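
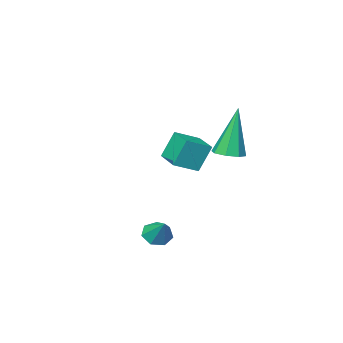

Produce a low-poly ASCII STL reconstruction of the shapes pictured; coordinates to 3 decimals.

solid 
facet normal -0.899 0.183 -0.398
outer loop
vertex -2.699 -1.902 -0.694
vertex -2.423 -0.684 -0.757
vertex -2.214 -2.072 -1.866
endloop
endfacet
facet normal -0.221 -0.974 0.050
outer loop
vertex -1.217 -2.276 -1.423
vertex -2.699 -1.902 -0.694
vertex -2.214 -2.072 -1.866
endloop
endfacet
facet normal -0.899 0.183 -0.399
outer loop
vertex -2.214 -2.072 -1.866
vertex -2.423 -0.684 -0.757
vertex -1.938 -0.855 -1.929
endloop
endfacet
facet normal 0.379 -0.133 -0.916
outer loop
vertex -1.938 -0.855 -1.929
vertex -1.217 -2.276 -1.423
vertex -2.214 -2.072 -1.866
endloop
endfacet
facet normal -0.380 0.133 0.916
outer loop
vertex -2.699 -1.902 -0.694
vertex -1.426 -0.888 -0.314
vertex -2.423 -0.684 -0.757
endloop
endfacet
facet normal -0.221 -0.974 0.051
outer loop
vertex -1.702 -2.105 -0.251
vertex -2.699 -1.902 -0.694
vertex -1.217 -2.276 -1.423
endloop
endfacet
facet normal -0.380 0.133 0.915
outer loop
vertex -1.702 -2.105 -0.251
vertex -1.426 -0.888 -0.314
vertex -2.699 -1.902 -0.694
endloop
endfacet
facet normal 0.222 0.974 -0.050
outer loop
vertex -2.423 -0.684 -0.757
vertex -1.426 -0.888 -0.314
vertex -1.938 -0.855 -1.929
endloop
endfacet
facet normal 0.380 -0.133 -0.915
outer loop
vertex -0.941 -1.058 -1.486
vertex -1.217 -2.276 -1.423
vertex -1.938 -0.855 -1.929
endloop
endfacet
facet normal 0.221 0.974 -0.050
outer loop
vertex -1.938 -0.855 -1.929
vertex -1.426 -0.888 -0.314
vertex -0.941 -1.058 -1.486
endloop
endfacet
facet normal 0.899 -0.183 0.399
outer loop
vertex -0.941 -1.058 -1.486
vertex -1.702 -2.105 -0.251
vertex -1.217 -2.276 -1.423
endloop
endfacet
facet normal 0.899 -0.183 0.398
outer loop
vertex -1.426 -0.888 -0.314
vertex -1.702 -2.105 -0.251
vertex -0.941 -1.058 -1.486
endloop
endfacet
facet normal 0.206 0.026 -0.978
outer loop
vertex -1.631 1.278 -0.469
vertex -2.084 0.839 -0.576
vertex -2.069 1.479 -0.556
endloop
endfacet
facet normal 0.330 0.873 0.358
outer loop
vertex -1.631 1.278 -0.469
vertex -2.069 1.479 -0.556
vertex -2.536 0.781 1.576
endloop
endfacet
facet normal 0.204 0.026 -0.979
outer loop
vertex -2.069 1.479 -0.556
vertex -2.084 0.839 -0.576
vertex -2.516 1.305 -0.654
endloop
endfacet
facet normal -0.394 0.896 0.207
outer loop
vertex -2.069 1.479 -0.556
vertex -2.516 1.305 -0.654
vertex -2.536 0.781 1.576
endloop
endfacet
facet normal 0.206 0.027 -0.978
outer loop
vertex -2.516 1.305 -0.654
vertex -2.084 0.839 -0.576
vertex -2.71 0.858 -0.707
endloop
endfacet
facet normal -0.918 0.388 0.083
outer loop
vertex -2.516 1.305 -0.654
vertex -2.71 0.858 -0.707
vertex -2.536 0.781 1.576
endloop
endfacet
facet normal 0.206 0.026 -0.978
outer loop
vertex -2.71 0.858 -0.707
vertex -2.084 0.839 -0.576
vertex -2.538 0.4 -0.683
endloop
endfacet
facet normal -0.936 -0.348 0.060
outer loop
vertex -2.71 0.858 -0.707
vertex -2.538 0.4 -0.683
vertex -2.536 0.781 1.576
endloop
endfacet
facet normal 0.204 0.027 -0.979
outer loop
vertex -2.538 0.4 -0.683
vertex -2.084 0.839 -0.576
vertex -2.099 0.2 -0.597
endloop
endfacet
facet normal -0.434 -0.888 0.150
outer loop
vertex -2.538 0.4 -0.683
vertex -2.099 0.2 -0.597
vertex -2.536 0.781 1.576
endloop
endfacet
facet normal 0.206 0.027 -0.978
outer loop
vertex -2.099 0.2 -0.597
vertex -2.084 0.839 -0.576
vertex -1.652 0.374 -0.498
endloop
endfacet
facet normal 0.287 -0.909 0.301
outer loop
vertex -2.099 0.2 -0.597
vertex -1.652 0.374 -0.498
vertex -2.536 0.781 1.576
endloop
endfacet
facet normal 0.206 0.027 -0.978
outer loop
vertex -1.652 0.374 -0.498
vertex -2.084 0.839 -0.576
vertex -1.458 0.82 -0.445
endloop
endfacet
facet normal 0.811 -0.403 0.425
outer loop
vertex -1.652 0.374 -0.498
vertex -1.458 0.82 -0.445
vertex -2.536 0.781 1.576
endloop
endfacet
facet normal 0.206 0.026 -0.978
outer loop
vertex -1.458 0.82 -0.445
vertex -2.084 0.839 -0.576
vertex -1.631 1.278 -0.469
endloop
endfacet
facet normal 0.828 0.336 0.448
outer loop
vertex -1.458 0.82 -0.445
vertex -1.631 1.278 -0.469
vertex -2.536 0.781 1.576
endloop
endfacet
facet normal -0.174 -0.686 -0.707
outer loop
vertex 2.665 2.544 -2.561
vertex 2.395 2.936 -2.875
vertex 2.948 2.798 -2.877
endloop
endfacet
facet normal 0.799 -0.174 0.576
outer loop
vertex 2.665 2.544 -2.561
vertex 2.948 2.798 -2.877
vertex 2.585 3.684 -2.105
endloop
endfacet
facet normal -0.173 -0.685 -0.708
outer loop
vertex 2.948 2.798 -2.877
vertex 2.395 2.936 -2.875
vertex 2.816 3.156 -3.191
endloop
endfacet
facet normal 0.932 0.363 0.022
outer loop
vertex 2.948 2.798 -2.877
vertex 2.816 3.156 -3.191
vertex 2.585 3.684 -2.105
endloop
endfacet
facet normal -0.172 -0.686 -0.707
outer loop
vertex 2.816 3.156 -3.191
vertex 2.395 2.936 -2.875
vertex 2.367 3.348 -3.268
endloop
endfacet
facet normal 0.418 0.849 -0.324
outer loop
vertex 2.816 3.156 -3.191
vertex 2.367 3.348 -3.268
vertex 2.585 3.684 -2.105
endloop
endfacet
facet normal -0.173 -0.686 -0.707
outer loop
vertex 2.367 3.348 -3.268
vertex 2.395 2.936 -2.875
vertex 1.939 3.23 -3.049
endloop
endfacet
facet normal -0.353 0.914 -0.198
outer loop
vertex 2.367 3.348 -3.268
vertex 1.939 3.23 -3.049
vertex 2.585 3.684 -2.105
endloop
endfacet
facet normal -0.173 -0.686 -0.706
outer loop
vertex 1.939 3.23 -3.049
vertex 2.395 2.936 -2.875
vertex 1.855 2.891 -2.699
endloop
endfacet
facet normal -0.803 0.512 0.303
outer loop
vertex 1.939 3.23 -3.049
vertex 1.855 2.891 -2.699
vertex 2.585 3.684 -2.105
endloop
endfacet
facet normal -0.173 -0.686 -0.707
outer loop
vertex 1.855 2.891 -2.699
vertex 2.395 2.936 -2.875
vertex 2.178 2.586 -2.482
endloop
endfacet
facet normal -0.593 -0.056 0.803
outer loop
vertex 1.855 2.891 -2.699
vertex 2.178 2.586 -2.482
vertex 2.585 3.684 -2.105
endloop
endfacet
facet normal -0.174 -0.686 -0.707
outer loop
vertex 2.178 2.586 -2.482
vertex 2.395 2.936 -2.875
vertex 2.665 2.544 -2.561
endloop
endfacet
facet normal 0.119 -0.362 0.925
outer loop
vertex 2.178 2.586 -2.482
vertex 2.665 2.544 -2.561
vertex 2.585 3.684 -2.105
endloop
endfacet

endsolid


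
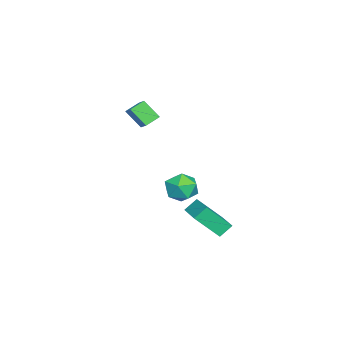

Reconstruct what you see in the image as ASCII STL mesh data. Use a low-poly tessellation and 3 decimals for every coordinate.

solid 
facet normal -0.690 -0.497 -0.527
outer loop
vertex -3.505 -3.659 2.978
vertex -4.195 -3.122 3.375
vertex -3.383 -2.749 1.961
endloop
endfacet
facet normal 0.719 -0.559 -0.414
outer loop
vertex -2.645 -2.218 2.525
vertex -3.505 -3.659 2.978
vertex -3.383 -2.749 1.961
endloop
endfacet
facet normal -0.689 -0.497 -0.527
outer loop
vertex -3.383 -2.749 1.961
vertex -4.195 -3.122 3.375
vertex -4.073 -2.213 2.358
endloop
endfacet
facet normal 0.089 0.664 -0.742
outer loop
vertex -4.073 -2.213 2.358
vertex -2.645 -2.218 2.525
vertex -3.383 -2.749 1.961
endloop
endfacet
facet normal -0.090 -0.664 0.742
outer loop
vertex -3.505 -3.659 2.978
vertex -3.457 -2.591 3.939
vertex -4.195 -3.122 3.375
endloop
endfacet
facet normal 0.719 -0.559 -0.413
outer loop
vertex -2.767 -3.127 3.542
vertex -3.505 -3.659 2.978
vertex -2.645 -2.218 2.525
endloop
endfacet
facet normal -0.089 -0.664 0.742
outer loop
vertex -2.767 -3.127 3.542
vertex -3.457 -2.591 3.939
vertex -3.505 -3.659 2.978
endloop
endfacet
facet normal -0.718 0.559 0.414
outer loop
vertex -4.195 -3.122 3.375
vertex -3.457 -2.591 3.939
vertex -4.073 -2.213 2.358
endloop
endfacet
facet normal 0.089 0.664 -0.743
outer loop
vertex -3.335 -1.681 2.922
vertex -2.645 -2.218 2.525
vertex -4.073 -2.213 2.358
endloop
endfacet
facet normal -0.719 0.559 0.414
outer loop
vertex -4.073 -2.213 2.358
vertex -3.457 -2.591 3.939
vertex -3.335 -1.681 2.922
endloop
endfacet
facet normal 0.690 0.497 0.527
outer loop
vertex -3.335 -1.681 2.922
vertex -2.767 -3.127 3.542
vertex -2.645 -2.218 2.525
endloop
endfacet
facet normal 0.689 0.497 0.527
outer loop
vertex -3.457 -2.591 3.939
vertex -2.767 -3.127 3.542
vertex -3.335 -1.681 2.922
endloop
endfacet
facet normal -0.826 -0.525 -0.207
outer loop
vertex 2.947 1.585 -0.221
vertex 2.479 2.086 0.377
vertex 2.52 2.785 -1.562
endloop
endfacet
facet normal 0.515 -0.551 -0.657
outer loop
vertex 3.981 3.714 -1.197
vertex 2.947 1.585 -0.221
vertex 2.52 2.785 -1.562
endloop
endfacet
facet normal -0.826 -0.524 -0.207
outer loop
vertex 2.52 2.785 -1.562
vertex 2.479 2.086 0.377
vertex 2.052 3.287 -0.965
endloop
endfacet
facet normal -0.231 0.648 -0.726
outer loop
vertex 2.052 3.287 -0.965
vertex 3.981 3.714 -1.197
vertex 2.52 2.785 -1.562
endloop
endfacet
facet normal 0.232 -0.649 0.725
outer loop
vertex 2.947 1.585 -0.221
vertex 3.94 3.015 0.742
vertex 2.479 2.086 0.377
endloop
endfacet
facet normal 0.515 -0.551 -0.657
outer loop
vertex 4.408 2.513 0.145
vertex 2.947 1.585 -0.221
vertex 3.981 3.714 -1.197
endloop
endfacet
facet normal 0.230 -0.648 0.726
outer loop
vertex 4.408 2.513 0.145
vertex 3.94 3.015 0.742
vertex 2.947 1.585 -0.221
endloop
endfacet
facet normal -0.515 0.551 0.657
outer loop
vertex 2.479 2.086 0.377
vertex 3.94 3.015 0.742
vertex 2.052 3.287 -0.965
endloop
endfacet
facet normal -0.231 0.649 -0.725
outer loop
vertex 3.513 4.215 -0.599
vertex 3.981 3.714 -1.197
vertex 2.052 3.287 -0.965
endloop
endfacet
facet normal -0.515 0.551 0.657
outer loop
vertex 2.052 3.287 -0.965
vertex 3.94 3.015 0.742
vertex 3.513 4.215 -0.599
endloop
endfacet
facet normal 0.826 0.525 0.207
outer loop
vertex 3.513 4.215 -0.599
vertex 4.408 2.513 0.145
vertex 3.981 3.714 -1.197
endloop
endfacet
facet normal 0.826 0.525 0.206
outer loop
vertex 3.94 3.015 0.742
vertex 4.408 2.513 0.145
vertex 3.513 4.215 -0.599
endloop
endfacet
facet normal -0.392 0.906 0.159
outer loop
vertex 1.719 1.934 0.364
vertex 1.223 1.581 1.156
vertex 2.141 1.958 1.27
endloop
endfacet
facet normal 0.253 0.957 -0.143
outer loop
vertex 1.719 1.934 0.364
vertex 2.141 1.958 1.27
vertex 2.683 1.695 0.473
endloop
endfacet
facet normal 0.236 0.603 -0.763
outer loop
vertex 1.719 1.934 0.364
vertex 2.683 1.695 0.473
vertex 2.1 1.156 -0.133
endloop
endfacet
facet normal -0.421 0.333 -0.844
outer loop
vertex 1.719 1.934 0.364
vertex 2.1 1.156 -0.133
vertex 1.198 1.086 0.289
endloop
endfacet
facet normal -0.808 0.521 -0.274
outer loop
vertex 1.719 1.934 0.364
vertex 1.198 1.086 0.289
vertex 1.223 1.581 1.156
endloop
endfacet
facet normal 0.723 0.629 0.284
outer loop
vertex 2.683 1.695 0.473
vertex 2.141 1.958 1.27
vertex 2.782 1.194 1.331
endloop
endfacet
facet normal -0.321 0.548 0.773
outer loop
vertex 2.141 1.958 1.27
vertex 1.223 1.581 1.156
vertex 1.88 1.124 1.753
endloop
endfacet
facet normal -0.995 -0.075 0.071
outer loop
vertex 1.223 1.581 1.156
vertex 1.198 1.086 0.289
vertex 1.297 0.585 1.147
endloop
endfacet
facet normal -0.368 -0.377 -0.850
outer loop
vertex 1.198 1.086 0.289
vertex 2.1 1.156 -0.133
vertex 1.839 0.322 0.35
endloop
endfacet
facet normal 0.693 0.058 -0.718
outer loop
vertex 2.1 1.156 -0.133
vertex 2.683 1.695 0.473
vertex 2.757 0.699 0.464
endloop
endfacet
facet normal 0.421 -0.333 0.844
outer loop
vertex 2.261 0.346 1.256
vertex 2.782 1.194 1.331
vertex 1.88 1.124 1.753
endloop
endfacet
facet normal -0.236 -0.603 0.763
outer loop
vertex 2.261 0.346 1.256
vertex 1.88 1.124 1.753
vertex 1.297 0.585 1.147
endloop
endfacet
facet normal -0.253 -0.957 0.143
outer loop
vertex 2.261 0.346 1.256
vertex 1.297 0.585 1.147
vertex 1.839 0.322 0.35
endloop
endfacet
facet normal 0.392 -0.906 -0.159
outer loop
vertex 2.261 0.346 1.256
vertex 1.839 0.322 0.35
vertex 2.757 0.699 0.464
endloop
endfacet
facet normal 0.808 -0.521 0.274
outer loop
vertex 2.261 0.346 1.256
vertex 2.757 0.699 0.464
vertex 2.782 1.194 1.331
endloop
endfacet
facet normal 0.368 0.377 0.850
outer loop
vertex 1.88 1.124 1.753
vertex 2.782 1.194 1.331
vertex 2.141 1.958 1.27
endloop
endfacet
facet normal -0.693 -0.058 0.718
outer loop
vertex 1.297 0.585 1.147
vertex 1.88 1.124 1.753
vertex 1.223 1.581 1.156
endloop
endfacet
facet normal -0.723 -0.629 -0.284
outer loop
vertex 1.839 0.322 0.35
vertex 1.297 0.585 1.147
vertex 1.198 1.086 0.289
endloop
endfacet
facet normal 0.321 -0.548 -0.773
outer loop
vertex 2.757 0.699 0.464
vertex 1.839 0.322 0.35
vertex 2.1 1.156 -0.133
endloop
endfacet
facet normal 0.995 0.075 -0.071
outer loop
vertex 2.782 1.194 1.331
vertex 2.757 0.699 0.464
vertex 2.683 1.695 0.473
endloop
endfacet

endsolid


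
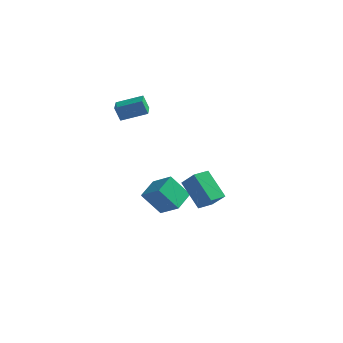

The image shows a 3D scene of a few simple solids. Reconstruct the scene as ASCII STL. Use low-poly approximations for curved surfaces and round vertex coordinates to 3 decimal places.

solid 
facet normal -0.845 -0.416 -0.335
outer loop
vertex -1.799 -1.936 3.817
vertex -2.28 -0.947 3.802
vertex -1.52 -1.813 2.959
endloop
endfacet
facet normal 0.437 -0.899 0.013
outer loop
vertex -0.26 -1.193 3.458
vertex -1.799 -1.936 3.817
vertex -1.52 -1.813 2.959
endloop
endfacet
facet normal -0.845 -0.416 -0.335
outer loop
vertex -1.52 -1.813 2.959
vertex -2.28 -0.947 3.802
vertex -2.001 -0.824 2.945
endloop
endfacet
facet normal 0.306 0.136 -0.942
outer loop
vertex -2.001 -0.824 2.945
vertex -0.26 -1.193 3.458
vertex -1.52 -1.813 2.959
endloop
endfacet
facet normal -0.307 -0.135 0.942
outer loop
vertex -1.799 -1.936 3.817
vertex -1.02 -0.327 4.301
vertex -2.28 -0.947 3.802
endloop
endfacet
facet normal 0.437 -0.899 0.013
outer loop
vertex -0.539 -1.316 4.315
vertex -1.799 -1.936 3.817
vertex -0.26 -1.193 3.458
endloop
endfacet
facet normal -0.306 -0.135 0.942
outer loop
vertex -0.539 -1.316 4.315
vertex -1.02 -0.327 4.301
vertex -1.799 -1.936 3.817
endloop
endfacet
facet normal -0.437 0.899 -0.013
outer loop
vertex -2.28 -0.947 3.802
vertex -1.02 -0.327 4.301
vertex -2.001 -0.824 2.945
endloop
endfacet
facet normal 0.306 0.135 -0.942
outer loop
vertex -0.741 -0.204 3.443
vertex -0.26 -1.193 3.458
vertex -2.001 -0.824 2.945
endloop
endfacet
facet normal -0.437 0.899 -0.013
outer loop
vertex -2.001 -0.824 2.945
vertex -1.02 -0.327 4.301
vertex -0.741 -0.204 3.443
endloop
endfacet
facet normal 0.845 0.416 0.335
outer loop
vertex -0.741 -0.204 3.443
vertex -0.539 -1.316 4.315
vertex -0.26 -1.193 3.458
endloop
endfacet
facet normal 0.846 0.416 0.335
outer loop
vertex -1.02 -0.327 4.301
vertex -0.539 -1.316 4.315
vertex -0.741 -0.204 3.443
endloop
endfacet
facet normal -0.537 -0.297 0.789
outer loop
vertex 0.063 0.633 -1.654
vertex -1.135 0.896 -2.37
vertex 0.068 -0.688 -2.148
endloop
endfacet
facet normal 0.843 -0.185 0.504
outer loop
vertex 0.955 -0.196 -3.45
vertex 0.063 0.633 -1.654
vertex 0.068 -0.688 -2.148
endloop
endfacet
facet normal -0.538 -0.298 0.788
outer loop
vertex 0.068 -0.688 -2.148
vertex -1.135 0.896 -2.37
vertex -1.129 -0.424 -2.865
endloop
endfacet
facet normal 0.004 -0.936 -0.351
outer loop
vertex -1.129 -0.424 -2.865
vertex 0.955 -0.196 -3.45
vertex 0.068 -0.688 -2.148
endloop
endfacet
facet normal -0.004 0.936 0.351
outer loop
vertex 0.063 0.633 -1.654
vertex -0.248 1.388 -3.672
vertex -1.135 0.896 -2.37
endloop
endfacet
facet normal 0.843 -0.185 0.504
outer loop
vertex 0.949 1.124 -2.955
vertex 0.063 0.633 -1.654
vertex 0.955 -0.196 -3.45
endloop
endfacet
facet normal -0.004 0.936 0.351
outer loop
vertex 0.949 1.124 -2.955
vertex -0.248 1.388 -3.672
vertex 0.063 0.633 -1.654
endloop
endfacet
facet normal -0.843 0.185 -0.504
outer loop
vertex -1.135 0.896 -2.37
vertex -0.248 1.388 -3.672
vertex -1.129 -0.424 -2.865
endloop
endfacet
facet normal 0.004 -0.936 -0.351
outer loop
vertex -0.243 0.067 -4.166
vertex 0.955 -0.196 -3.45
vertex -1.129 -0.424 -2.865
endloop
endfacet
facet normal -0.843 0.185 -0.504
outer loop
vertex -1.129 -0.424 -2.865
vertex -0.248 1.388 -3.672
vertex -0.243 0.067 -4.166
endloop
endfacet
facet normal 0.537 0.298 -0.789
outer loop
vertex -0.243 0.067 -4.166
vertex 0.949 1.124 -2.955
vertex 0.955 -0.196 -3.45
endloop
endfacet
facet normal 0.538 0.297 -0.789
outer loop
vertex -0.248 1.388 -3.672
vertex 0.949 1.124 -2.955
vertex -0.243 0.067 -4.166
endloop
endfacet
facet normal -0.641 0.245 0.727
outer loop
vertex 3.609 -3.589 0.86
vertex 3.934 -2.707 0.849
vertex 2.753 -3.285 0.002
endloop
endfacet
facet normal -0.345 -0.938 0.012
outer loop
vertex 3.926 -3.733 -1.329
vertex 3.609 -3.589 0.86
vertex 2.753 -3.285 0.002
endloop
endfacet
facet normal -0.641 0.244 0.727
outer loop
vertex 2.753 -3.285 0.002
vertex 3.934 -2.707 0.849
vertex 3.077 -2.402 -0.009
endloop
endfacet
facet normal -0.686 0.243 -0.686
outer loop
vertex 3.077 -2.402 -0.009
vertex 3.926 -3.733 -1.329
vertex 2.753 -3.285 0.002
endloop
endfacet
facet normal 0.685 -0.244 0.686
outer loop
vertex 3.609 -3.589 0.86
vertex 5.107 -3.155 -0.482
vertex 3.934 -2.707 0.849
endloop
endfacet
facet normal -0.346 -0.938 0.012
outer loop
vertex 4.783 -4.038 -0.471
vertex 3.609 -3.589 0.86
vertex 3.926 -3.733 -1.329
endloop
endfacet
facet normal 0.685 -0.243 0.686
outer loop
vertex 4.783 -4.038 -0.471
vertex 5.107 -3.155 -0.482
vertex 3.609 -3.589 0.86
endloop
endfacet
facet normal 0.345 0.938 -0.011
outer loop
vertex 3.934 -2.707 0.849
vertex 5.107 -3.155 -0.482
vertex 3.077 -2.402 -0.009
endloop
endfacet
facet normal -0.685 0.244 -0.686
outer loop
vertex 4.251 -2.851 -1.34
vertex 3.926 -3.733 -1.329
vertex 3.077 -2.402 -0.009
endloop
endfacet
facet normal 0.345 0.938 -0.012
outer loop
vertex 3.077 -2.402 -0.009
vertex 5.107 -3.155 -0.482
vertex 4.251 -2.851 -1.34
endloop
endfacet
facet normal 0.641 -0.245 -0.727
outer loop
vertex 4.251 -2.851 -1.34
vertex 4.783 -4.038 -0.471
vertex 3.926 -3.733 -1.329
endloop
endfacet
facet normal 0.642 -0.245 -0.727
outer loop
vertex 5.107 -3.155 -0.482
vertex 4.783 -4.038 -0.471
vertex 4.251 -2.851 -1.34
endloop
endfacet

endsolid


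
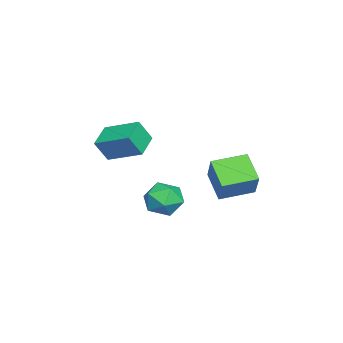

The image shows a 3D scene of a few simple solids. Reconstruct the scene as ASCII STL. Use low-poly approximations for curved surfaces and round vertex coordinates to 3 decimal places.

solid 
facet normal -0.595 -0.206 -0.777
outer loop
vertex -2.438 1.287 -2.685
vertex -3.232 2.728 -2.459
vertex -1.43 1.993 -3.643
endloop
endfacet
facet normal 0.478 -0.868 -0.137
outer loop
vertex -0.448 2.332 -2.361
vertex -2.438 1.287 -2.685
vertex -1.43 1.993 -3.643
endloop
endfacet
facet normal -0.595 -0.205 -0.777
outer loop
vertex -1.43 1.993 -3.643
vertex -3.232 2.728 -2.459
vertex -2.223 3.433 -3.417
endloop
endfacet
facet normal 0.646 0.452 -0.615
outer loop
vertex -2.223 3.433 -3.417
vertex -0.448 2.332 -2.361
vertex -1.43 1.993 -3.643
endloop
endfacet
facet normal -0.646 -0.452 0.615
outer loop
vertex -2.438 1.287 -2.685
vertex -2.25 3.067 -1.177
vertex -3.232 2.728 -2.459
endloop
endfacet
facet normal 0.478 -0.868 -0.135
outer loop
vertex -1.457 1.627 -1.403
vertex -2.438 1.287 -2.685
vertex -0.448 2.332 -2.361
endloop
endfacet
facet normal -0.646 -0.452 0.615
outer loop
vertex -1.457 1.627 -1.403
vertex -2.25 3.067 -1.177
vertex -2.438 1.287 -2.685
endloop
endfacet
facet normal -0.477 0.868 0.136
outer loop
vertex -3.232 2.728 -2.459
vertex -2.25 3.067 -1.177
vertex -2.223 3.433 -3.417
endloop
endfacet
facet normal 0.646 0.452 -0.615
outer loop
vertex -1.242 3.773 -2.135
vertex -0.448 2.332 -2.361
vertex -2.223 3.433 -3.417
endloop
endfacet
facet normal -0.478 0.868 0.136
outer loop
vertex -2.223 3.433 -3.417
vertex -2.25 3.067 -1.177
vertex -1.242 3.773 -2.135
endloop
endfacet
facet normal 0.594 0.206 0.777
outer loop
vertex -1.242 3.773 -2.135
vertex -1.457 1.627 -1.403
vertex -0.448 2.332 -2.361
endloop
endfacet
facet normal 0.595 0.206 0.777
outer loop
vertex -2.25 3.067 -1.177
vertex -1.457 1.627 -1.403
vertex -1.242 3.773 -2.135
endloop
endfacet
facet normal -0.938 0.096 0.332
outer loop
vertex -2.253 -3.248 -0.188
vertex -1.85 -1.613 0.477
vertex -2.576 -2.737 -1.248
endloop
endfacet
facet normal -0.223 -0.903 -0.367
outer loop
vertex -1.31 -2.867 -1.697
vertex -2.253 -3.248 -0.188
vertex -2.576 -2.737 -1.248
endloop
endfacet
facet normal -0.938 0.096 0.332
outer loop
vertex -2.576 -2.737 -1.248
vertex -1.85 -1.613 0.477
vertex -2.173 -1.103 -0.583
endloop
endfacet
facet normal -0.265 0.419 -0.869
outer loop
vertex -2.173 -1.103 -0.583
vertex -1.31 -2.867 -1.697
vertex -2.576 -2.737 -1.248
endloop
endfacet
facet normal 0.265 -0.419 0.869
outer loop
vertex -2.253 -3.248 -0.188
vertex -0.584 -1.743 0.028
vertex -1.85 -1.613 0.477
endloop
endfacet
facet normal -0.222 -0.903 -0.367
outer loop
vertex -0.987 -3.377 -0.637
vertex -2.253 -3.248 -0.188
vertex -1.31 -2.867 -1.697
endloop
endfacet
facet normal 0.265 -0.419 0.868
outer loop
vertex -0.987 -3.377 -0.637
vertex -0.584 -1.743 0.028
vertex -2.253 -3.248 -0.188
endloop
endfacet
facet normal 0.223 0.903 0.367
outer loop
vertex -1.85 -1.613 0.477
vertex -0.584 -1.743 0.028
vertex -2.173 -1.103 -0.583
endloop
endfacet
facet normal -0.265 0.419 -0.869
outer loop
vertex -0.907 -1.232 -1.032
vertex -1.31 -2.867 -1.697
vertex -2.173 -1.103 -0.583
endloop
endfacet
facet normal 0.222 0.903 0.368
outer loop
vertex -2.173 -1.103 -0.583
vertex -0.584 -1.743 0.028
vertex -0.907 -1.232 -1.032
endloop
endfacet
facet normal 0.938 -0.096 -0.332
outer loop
vertex -0.907 -1.232 -1.032
vertex -0.987 -3.377 -0.637
vertex -1.31 -2.867 -1.697
endloop
endfacet
facet normal 0.938 -0.096 -0.332
outer loop
vertex -0.584 -1.743 0.028
vertex -0.987 -3.377 -0.637
vertex -0.907 -1.232 -1.032
endloop
endfacet
facet normal -0.444 0.895 -0.030
outer loop
vertex -0.425 0.491 -3.642
vertex -0.488 0.493 -2.655
vertex 0.308 0.873 -3.1
endloop
endfacet
facet normal 0.004 0.815 -0.580
outer loop
vertex -0.425 0.491 -3.642
vertex 0.308 0.873 -3.1
vertex 0.515 0.312 -3.887
endloop
endfacet
facet normal -0.202 0.240 -0.949
outer loop
vertex -0.425 0.491 -3.642
vertex 0.515 0.312 -3.887
vertex -0.153 -0.414 -3.929
endloop
endfacet
facet normal -0.777 -0.034 -0.628
outer loop
vertex -0.425 0.491 -3.642
vertex -0.153 -0.414 -3.929
vertex -0.773 -0.303 -3.168
endloop
endfacet
facet normal -0.927 0.370 -0.060
outer loop
vertex -0.425 0.491 -3.642
vertex -0.773 -0.303 -3.168
vertex -0.488 0.493 -2.655
endloop
endfacet
facet normal 0.655 0.686 -0.317
outer loop
vertex 0.515 0.312 -3.887
vertex 0.308 0.873 -3.1
vertex 1.033 0.203 -3.052
endloop
endfacet
facet normal -0.069 0.816 0.573
outer loop
vertex 0.308 0.873 -3.1
vertex -0.488 0.493 -2.655
vertex 0.413 0.314 -2.291
endloop
endfacet
facet normal -0.851 -0.033 0.524
outer loop
vertex -0.488 0.493 -2.655
vertex -0.773 -0.303 -3.168
vertex -0.255 -0.412 -2.333
endloop
endfacet
facet normal -0.609 -0.687 -0.396
outer loop
vertex -0.773 -0.303 -3.168
vertex -0.153 -0.414 -3.929
vertex -0.048 -0.973 -3.12
endloop
endfacet
facet normal 0.322 -0.243 -0.915
outer loop
vertex -0.153 -0.414 -3.929
vertex 0.515 0.312 -3.887
vertex 0.748 -0.593 -3.565
endloop
endfacet
facet normal 0.777 0.034 0.628
outer loop
vertex 0.685 -0.591 -2.578
vertex 1.033 0.203 -3.052
vertex 0.413 0.314 -2.291
endloop
endfacet
facet normal 0.202 -0.240 0.949
outer loop
vertex 0.685 -0.591 -2.578
vertex 0.413 0.314 -2.291
vertex -0.255 -0.412 -2.333
endloop
endfacet
facet normal -0.004 -0.815 0.580
outer loop
vertex 0.685 -0.591 -2.578
vertex -0.255 -0.412 -2.333
vertex -0.048 -0.973 -3.12
endloop
endfacet
facet normal 0.444 -0.895 0.030
outer loop
vertex 0.685 -0.591 -2.578
vertex -0.048 -0.973 -3.12
vertex 0.748 -0.593 -3.565
endloop
endfacet
facet normal 0.927 -0.370 0.060
outer loop
vertex 0.685 -0.591 -2.578
vertex 0.748 -0.593 -3.565
vertex 1.033 0.203 -3.052
endloop
endfacet
facet normal 0.609 0.687 0.396
outer loop
vertex 0.413 0.314 -2.291
vertex 1.033 0.203 -3.052
vertex 0.308 0.873 -3.1
endloop
endfacet
facet normal -0.322 0.243 0.915
outer loop
vertex -0.255 -0.412 -2.333
vertex 0.413 0.314 -2.291
vertex -0.488 0.493 -2.655
endloop
endfacet
facet normal -0.655 -0.686 0.317
outer loop
vertex -0.048 -0.973 -3.12
vertex -0.255 -0.412 -2.333
vertex -0.773 -0.303 -3.168
endloop
endfacet
facet normal 0.069 -0.816 -0.573
outer loop
vertex 0.748 -0.593 -3.565
vertex -0.048 -0.973 -3.12
vertex -0.153 -0.414 -3.929
endloop
endfacet
facet normal 0.851 0.033 -0.524
outer loop
vertex 1.033 0.203 -3.052
vertex 0.748 -0.593 -3.565
vertex 0.515 0.312 -3.887
endloop
endfacet

endsolid


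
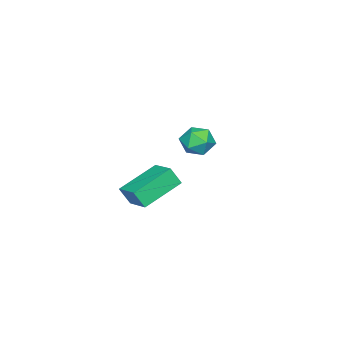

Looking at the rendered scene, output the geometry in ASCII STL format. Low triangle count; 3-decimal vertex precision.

solid 
facet normal -0.496 -0.813 -0.303
outer loop
vertex 3.864 0.782 -3.97
vertex 2.052 1.588 -3.166
vertex 3.673 1.225 -4.846
endloop
endfacet
facet normal 0.847 -0.377 -0.375
outer loop
vertex 4.348 2.332 -4.434
vertex 3.864 0.782 -3.97
vertex 3.673 1.225 -4.846
endloop
endfacet
facet normal -0.496 -0.813 -0.303
outer loop
vertex 3.673 1.225 -4.846
vertex 2.052 1.588 -3.166
vertex 1.861 2.031 -4.042
endloop
endfacet
facet normal -0.192 0.443 -0.876
outer loop
vertex 1.861 2.031 -4.042
vertex 4.348 2.332 -4.434
vertex 3.673 1.225 -4.846
endloop
endfacet
facet normal 0.192 -0.443 0.876
outer loop
vertex 3.864 0.782 -3.97
vertex 2.727 2.695 -2.754
vertex 2.052 1.588 -3.166
endloop
endfacet
facet normal 0.847 -0.377 -0.375
outer loop
vertex 4.539 1.889 -3.558
vertex 3.864 0.782 -3.97
vertex 4.348 2.332 -4.434
endloop
endfacet
facet normal 0.192 -0.443 0.876
outer loop
vertex 4.539 1.889 -3.558
vertex 2.727 2.695 -2.754
vertex 3.864 0.782 -3.97
endloop
endfacet
facet normal -0.847 0.377 0.375
outer loop
vertex 2.052 1.588 -3.166
vertex 2.727 2.695 -2.754
vertex 1.861 2.031 -4.042
endloop
endfacet
facet normal -0.192 0.443 -0.876
outer loop
vertex 2.536 3.138 -3.63
vertex 4.348 2.332 -4.434
vertex 1.861 2.031 -4.042
endloop
endfacet
facet normal -0.847 0.377 0.375
outer loop
vertex 1.861 2.031 -4.042
vertex 2.727 2.695 -2.754
vertex 2.536 3.138 -3.63
endloop
endfacet
facet normal 0.496 0.813 0.303
outer loop
vertex 2.536 3.138 -3.63
vertex 4.539 1.889 -3.558
vertex 4.348 2.332 -4.434
endloop
endfacet
facet normal 0.496 0.813 0.303
outer loop
vertex 2.727 2.695 -2.754
vertex 4.539 1.889 -3.558
vertex 2.536 3.138 -3.63
endloop
endfacet
facet normal -0.805 -0.564 0.183
outer loop
vertex -2.887 1.582 -3.561
vertex -2.455 0.853 -3.907
vertex -2.387 1.045 -3.015
endloop
endfacet
facet normal -0.754 -0.034 0.657
outer loop
vertex -2.887 1.582 -3.561
vertex -2.387 1.045 -3.015
vertex -2.348 1.954 -2.923
endloop
endfacet
facet normal -0.756 0.583 0.298
outer loop
vertex -2.887 1.582 -3.561
vertex -2.348 1.954 -2.923
vertex -2.391 2.325 -3.758
endloop
endfacet
facet normal -0.808 0.434 -0.397
outer loop
vertex -2.887 1.582 -3.561
vertex -2.391 2.325 -3.758
vertex -2.458 1.644 -4.366
endloop
endfacet
facet normal -0.840 -0.275 -0.469
outer loop
vertex -2.887 1.582 -3.561
vertex -2.458 1.644 -4.366
vertex -2.455 0.853 -3.907
endloop
endfacet
facet normal -0.125 -0.095 0.988
outer loop
vertex -2.348 1.954 -2.923
vertex -2.387 1.045 -3.015
vertex -1.582 1.456 -2.874
endloop
endfacet
facet normal -0.209 -0.953 0.221
outer loop
vertex -2.387 1.045 -3.015
vertex -2.455 0.853 -3.907
vertex -1.649 0.775 -3.482
endloop
endfacet
facet normal -0.262 -0.485 -0.834
outer loop
vertex -2.455 0.853 -3.907
vertex -2.458 1.644 -4.366
vertex -1.692 1.146 -4.317
endloop
endfacet
facet normal -0.212 0.662 -0.718
outer loop
vertex -2.458 1.644 -4.366
vertex -2.391 2.325 -3.758
vertex -1.653 2.055 -4.225
endloop
endfacet
facet normal -0.128 0.904 0.408
outer loop
vertex -2.391 2.325 -3.758
vertex -2.348 1.954 -2.923
vertex -1.585 2.247 -3.333
endloop
endfacet
facet normal 0.808 -0.434 0.397
outer loop
vertex -1.153 1.518 -3.679
vertex -1.582 1.456 -2.874
vertex -1.649 0.775 -3.482
endloop
endfacet
facet normal 0.756 -0.583 -0.298
outer loop
vertex -1.153 1.518 -3.679
vertex -1.649 0.775 -3.482
vertex -1.692 1.146 -4.317
endloop
endfacet
facet normal 0.754 0.034 -0.657
outer loop
vertex -1.153 1.518 -3.679
vertex -1.692 1.146 -4.317
vertex -1.653 2.055 -4.225
endloop
endfacet
facet normal 0.805 0.564 -0.183
outer loop
vertex -1.153 1.518 -3.679
vertex -1.653 2.055 -4.225
vertex -1.585 2.247 -3.333
endloop
endfacet
facet normal 0.840 0.275 0.469
outer loop
vertex -1.153 1.518 -3.679
vertex -1.585 2.247 -3.333
vertex -1.582 1.456 -2.874
endloop
endfacet
facet normal 0.212 -0.662 0.718
outer loop
vertex -1.649 0.775 -3.482
vertex -1.582 1.456 -2.874
vertex -2.387 1.045 -3.015
endloop
endfacet
facet normal 0.128 -0.904 -0.408
outer loop
vertex -1.692 1.146 -4.317
vertex -1.649 0.775 -3.482
vertex -2.455 0.853 -3.907
endloop
endfacet
facet normal 0.125 0.095 -0.988
outer loop
vertex -1.653 2.055 -4.225
vertex -1.692 1.146 -4.317
vertex -2.458 1.644 -4.366
endloop
endfacet
facet normal 0.209 0.953 -0.221
outer loop
vertex -1.585 2.247 -3.333
vertex -1.653 2.055 -4.225
vertex -2.391 2.325 -3.758
endloop
endfacet
facet normal 0.262 0.485 0.834
outer loop
vertex -1.582 1.456 -2.874
vertex -1.585 2.247 -3.333
vertex -2.348 1.954 -2.923
endloop
endfacet

endsolid


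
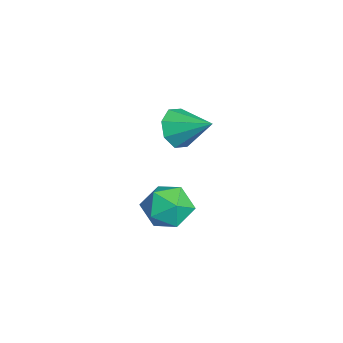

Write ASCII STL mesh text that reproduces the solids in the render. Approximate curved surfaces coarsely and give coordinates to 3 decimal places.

solid 
facet normal -0.422 -0.104 0.900
outer loop
vertex 2.361 2.997 -3.042
vertex 1.675 2.138 -3.463
vertex 2.726 1.878 -3.0
endloop
endfacet
facet normal 0.253 0.119 0.960
outer loop
vertex 2.361 2.997 -3.042
vertex 2.726 1.878 -3.0
vertex 3.478 2.732 -3.304
endloop
endfacet
facet normal 0.315 0.733 0.603
outer loop
vertex 2.361 2.997 -3.042
vertex 3.478 2.732 -3.304
vertex 2.892 3.519 -3.955
endloop
endfacet
facet normal -0.322 0.890 0.322
outer loop
vertex 2.361 2.997 -3.042
vertex 2.892 3.519 -3.955
vertex 1.777 3.151 -4.053
endloop
endfacet
facet normal -0.778 0.373 0.506
outer loop
vertex 2.361 2.997 -3.042
vertex 1.777 3.151 -4.053
vertex 1.675 2.138 -3.463
endloop
endfacet
facet normal 0.673 -0.364 0.644
outer loop
vertex 3.478 2.732 -3.304
vertex 2.726 1.878 -3.0
vertex 3.483 1.709 -3.887
endloop
endfacet
facet normal -0.420 -0.724 0.547
outer loop
vertex 2.726 1.878 -3.0
vertex 1.675 2.138 -3.463
vertex 2.368 1.341 -3.985
endloop
endfacet
facet normal -0.995 0.047 -0.091
outer loop
vertex 1.675 2.138 -3.463
vertex 1.777 3.151 -4.053
vertex 1.782 2.128 -4.636
endloop
endfacet
facet normal -0.258 0.885 -0.389
outer loop
vertex 1.777 3.151 -4.053
vertex 2.892 3.519 -3.955
vertex 2.534 2.982 -4.94
endloop
endfacet
facet normal 0.774 0.630 0.065
outer loop
vertex 2.892 3.519 -3.955
vertex 3.478 2.732 -3.304
vertex 3.585 2.722 -4.477
endloop
endfacet
facet normal 0.322 -0.890 -0.322
outer loop
vertex 2.899 1.863 -4.898
vertex 3.483 1.709 -3.887
vertex 2.368 1.341 -3.985
endloop
endfacet
facet normal -0.315 -0.733 -0.603
outer loop
vertex 2.899 1.863 -4.898
vertex 2.368 1.341 -3.985
vertex 1.782 2.128 -4.636
endloop
endfacet
facet normal -0.253 -0.119 -0.960
outer loop
vertex 2.899 1.863 -4.898
vertex 1.782 2.128 -4.636
vertex 2.534 2.982 -4.94
endloop
endfacet
facet normal 0.422 0.104 -0.900
outer loop
vertex 2.899 1.863 -4.898
vertex 2.534 2.982 -4.94
vertex 3.585 2.722 -4.477
endloop
endfacet
facet normal 0.778 -0.373 -0.506
outer loop
vertex 2.899 1.863 -4.898
vertex 3.585 2.722 -4.477
vertex 3.483 1.709 -3.887
endloop
endfacet
facet normal 0.258 -0.885 0.389
outer loop
vertex 2.368 1.341 -3.985
vertex 3.483 1.709 -3.887
vertex 2.726 1.878 -3.0
endloop
endfacet
facet normal -0.774 -0.630 -0.065
outer loop
vertex 1.782 2.128 -4.636
vertex 2.368 1.341 -3.985
vertex 1.675 2.138 -3.463
endloop
endfacet
facet normal -0.673 0.364 -0.644
outer loop
vertex 2.534 2.982 -4.94
vertex 1.782 2.128 -4.636
vertex 1.777 3.151 -4.053
endloop
endfacet
facet normal 0.420 0.724 -0.547
outer loop
vertex 3.585 2.722 -4.477
vertex 2.534 2.982 -4.94
vertex 2.892 3.519 -3.955
endloop
endfacet
facet normal 0.995 -0.047 0.091
outer loop
vertex 3.483 1.709 -3.887
vertex 3.585 2.722 -4.477
vertex 3.478 2.732 -3.304
endloop
endfacet
facet normal -0.523 -0.715 -0.464
outer loop
vertex -1.542 3.082 -3.496
vertex -2.382 3.289 -2.867
vertex -2.038 3.651 -3.813
endloop
endfacet
facet normal 0.774 0.402 -0.489
outer loop
vertex -1.542 3.082 -3.496
vertex -2.038 3.651 -3.813
vertex -1.398 4.631 -1.993
endloop
endfacet
facet normal -0.524 -0.715 -0.464
outer loop
vertex -2.038 3.651 -3.813
vertex -2.382 3.289 -2.867
vertex -2.736 4.008 -3.575
endloop
endfacet
facet normal 0.239 0.817 -0.524
outer loop
vertex -2.038 3.651 -3.813
vertex -2.736 4.008 -3.575
vertex -1.398 4.631 -1.993
endloop
endfacet
facet normal -0.524 -0.714 -0.463
outer loop
vertex -2.736 4.008 -3.575
vertex -2.382 3.289 -2.867
vertex -3.226 3.944 -2.922
endloop
endfacet
facet normal -0.292 0.948 -0.126
outer loop
vertex -2.736 4.008 -3.575
vertex -3.226 3.944 -2.922
vertex -1.398 4.631 -1.993
endloop
endfacet
facet normal -0.524 -0.714 -0.465
outer loop
vertex -3.226 3.944 -2.922
vertex -2.382 3.289 -2.867
vertex -3.222 3.495 -2.237
endloop
endfacet
facet normal -0.510 0.718 0.473
outer loop
vertex -3.226 3.944 -2.922
vertex -3.222 3.495 -2.237
vertex -1.398 4.631 -1.993
endloop
endfacet
facet normal -0.524 -0.714 -0.464
outer loop
vertex -3.222 3.495 -2.237
vertex -2.382 3.289 -2.867
vertex -2.726 2.926 -1.921
endloop
endfacet
facet normal -0.286 0.262 0.922
outer loop
vertex -3.222 3.495 -2.237
vertex -2.726 2.926 -1.921
vertex -1.398 4.631 -1.993
endloop
endfacet
facet normal -0.523 -0.715 -0.464
outer loop
vertex -2.726 2.926 -1.921
vertex -2.382 3.289 -2.867
vertex -2.028 2.569 -2.158
endloop
endfacet
facet normal 0.247 -0.152 0.957
outer loop
vertex -2.726 2.926 -1.921
vertex -2.028 2.569 -2.158
vertex -1.398 4.631 -1.993
endloop
endfacet
facet normal -0.524 -0.714 -0.464
outer loop
vertex -2.028 2.569 -2.158
vertex -2.382 3.289 -2.867
vertex -1.538 2.634 -2.811
endloop
endfacet
facet normal 0.780 -0.283 0.557
outer loop
vertex -2.028 2.569 -2.158
vertex -1.538 2.634 -2.811
vertex -1.398 4.631 -1.993
endloop
endfacet
facet normal -0.524 -0.714 -0.464
outer loop
vertex -1.538 2.634 -2.811
vertex -2.382 3.289 -2.867
vertex -1.542 3.082 -3.496
endloop
endfacet
facet normal 0.998 -0.053 -0.041
outer loop
vertex -1.538 2.634 -2.811
vertex -1.542 3.082 -3.496
vertex -1.398 4.631 -1.993
endloop
endfacet

endsolid


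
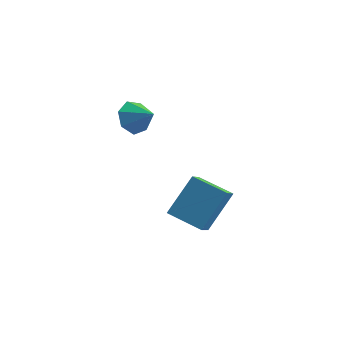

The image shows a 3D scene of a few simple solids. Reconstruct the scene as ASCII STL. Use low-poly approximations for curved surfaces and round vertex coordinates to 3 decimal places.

solid 
facet normal -0.961 0.003 0.277
outer loop
vertex 2.157 -3.917 -3.503
vertex 2.565 -2.88 -2.102
vertex 2.021 -3.216 -3.982
endloop
endfacet
facet normal -0.227 -0.579 -0.783
outer loop
vertex 3.395 -3.22 -4.378
vertex 2.157 -3.917 -3.503
vertex 2.021 -3.216 -3.982
endloop
endfacet
facet normal -0.961 0.003 0.277
outer loop
vertex 2.021 -3.216 -3.982
vertex 2.565 -2.88 -2.102
vertex 2.429 -2.179 -2.581
endloop
endfacet
facet normal -0.158 0.815 -0.557
outer loop
vertex 2.429 -2.179 -2.581
vertex 3.395 -3.22 -4.378
vertex 2.021 -3.216 -3.982
endloop
endfacet
facet normal 0.158 -0.815 0.557
outer loop
vertex 2.157 -3.917 -3.503
vertex 3.939 -2.884 -2.498
vertex 2.565 -2.88 -2.102
endloop
endfacet
facet normal -0.227 -0.579 -0.783
outer loop
vertex 3.531 -3.921 -3.899
vertex 2.157 -3.917 -3.503
vertex 3.395 -3.22 -4.378
endloop
endfacet
facet normal 0.158 -0.815 0.557
outer loop
vertex 3.531 -3.921 -3.899
vertex 3.939 -2.884 -2.498
vertex 2.157 -3.917 -3.503
endloop
endfacet
facet normal 0.227 0.579 0.783
outer loop
vertex 2.565 -2.88 -2.102
vertex 3.939 -2.884 -2.498
vertex 2.429 -2.179 -2.581
endloop
endfacet
facet normal -0.158 0.815 -0.557
outer loop
vertex 3.803 -2.183 -2.977
vertex 3.395 -3.22 -4.378
vertex 2.429 -2.179 -2.581
endloop
endfacet
facet normal 0.227 0.579 0.783
outer loop
vertex 2.429 -2.179 -2.581
vertex 3.939 -2.884 -2.498
vertex 3.803 -2.183 -2.977
endloop
endfacet
facet normal 0.961 -0.003 -0.277
outer loop
vertex 3.803 -2.183 -2.977
vertex 3.531 -3.921 -3.899
vertex 3.395 -3.22 -4.378
endloop
endfacet
facet normal 0.961 -0.003 -0.277
outer loop
vertex 3.939 -2.884 -2.498
vertex 3.531 -3.921 -3.899
vertex 3.803 -2.183 -2.977
endloop
endfacet
facet normal -0.857 0.125 -0.501
outer loop
vertex 1.113 -3.504 0.142
vertex 0.737 -3.697 0.737
vertex 0.954 -3.031 0.532
endloop
endfacet
facet normal 0.845 0.480 -0.237
outer loop
vertex 1.113 -3.504 0.142
vertex 0.954 -3.031 0.532
vertex 1.603 -3.823 1.243
endloop
endfacet
facet normal -0.857 0.125 -0.500
outer loop
vertex 0.954 -3.031 0.532
vertex 0.737 -3.697 0.737
vertex 0.632 -3.059 1.077
endloop
endfacet
facet normal 0.539 0.763 0.358
outer loop
vertex 0.954 -3.031 0.532
vertex 0.632 -3.059 1.077
vertex 1.603 -3.823 1.243
endloop
endfacet
facet normal -0.857 0.125 -0.500
outer loop
vertex 0.632 -3.059 1.077
vertex 0.737 -3.697 0.737
vertex 0.389 -3.568 1.366
endloop
endfacet
facet normal 0.178 0.420 0.890
outer loop
vertex 0.632 -3.059 1.077
vertex 0.389 -3.568 1.366
vertex 1.603 -3.823 1.243
endloop
endfacet
facet normal -0.857 0.125 -0.500
outer loop
vertex 0.389 -3.568 1.366
vertex 0.737 -3.697 0.737
vertex 0.408 -4.174 1.182
endloop
endfacet
facet normal 0.036 -0.289 0.957
outer loop
vertex 0.389 -3.568 1.366
vertex 0.408 -4.174 1.182
vertex 1.603 -3.823 1.243
endloop
endfacet
facet normal -0.857 0.125 -0.500
outer loop
vertex 0.408 -4.174 1.182
vertex 0.737 -3.697 0.737
vertex 0.675 -4.421 0.663
endloop
endfacet
facet normal 0.219 -0.833 0.509
outer loop
vertex 0.408 -4.174 1.182
vertex 0.675 -4.421 0.663
vertex 1.603 -3.823 1.243
endloop
endfacet
facet normal -0.857 0.125 -0.501
outer loop
vertex 0.675 -4.421 0.663
vertex 0.737 -3.697 0.737
vertex 0.989 -4.123 0.2
endloop
endfacet
facet normal 0.588 -0.800 -0.116
outer loop
vertex 0.675 -4.421 0.663
vertex 0.989 -4.123 0.2
vertex 1.603 -3.823 1.243
endloop
endfacet
facet normal -0.857 0.125 -0.501
outer loop
vertex 0.989 -4.123 0.2
vertex 0.737 -3.697 0.737
vertex 1.113 -3.504 0.142
endloop
endfacet
facet normal 0.867 -0.216 -0.449
outer loop
vertex 0.989 -4.123 0.2
vertex 1.113 -3.504 0.142
vertex 1.603 -3.823 1.243
endloop
endfacet

endsolid


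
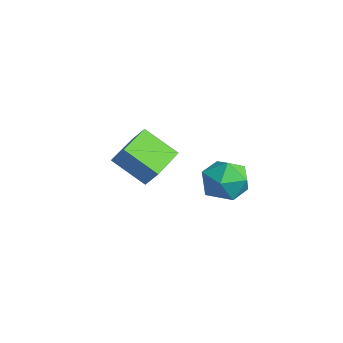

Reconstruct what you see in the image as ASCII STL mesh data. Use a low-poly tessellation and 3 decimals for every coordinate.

solid 
facet normal -0.191 0.958 -0.214
outer loop
vertex 1.533 2.409 0.455
vertex 0.39 2.207 0.572
vertex 1.021 2.539 1.496
endloop
endfacet
facet normal 0.443 0.890 0.106
outer loop
vertex 1.533 2.409 0.455
vertex 1.021 2.539 1.496
vertex 2.067 2.028 1.421
endloop
endfacet
facet normal 0.844 0.452 -0.288
outer loop
vertex 1.533 2.409 0.455
vertex 2.067 2.028 1.421
vertex 2.083 1.379 0.451
endloop
endfacet
facet normal 0.459 0.248 -0.853
outer loop
vertex 1.533 2.409 0.455
vertex 2.083 1.379 0.451
vertex 1.046 1.49 -0.074
endloop
endfacet
facet normal -0.182 0.561 -0.807
outer loop
vertex 1.533 2.409 0.455
vertex 1.046 1.49 -0.074
vertex 0.39 2.207 0.572
endloop
endfacet
facet normal 0.337 0.581 0.741
outer loop
vertex 2.067 2.028 1.421
vertex 1.021 2.539 1.496
vertex 1.254 1.59 2.134
endloop
endfacet
facet normal -0.688 0.690 0.222
outer loop
vertex 1.021 2.539 1.496
vertex 0.39 2.207 0.572
vertex 0.217 1.701 1.609
endloop
endfacet
facet normal -0.673 0.049 -0.738
outer loop
vertex 0.39 2.207 0.572
vertex 1.046 1.49 -0.074
vertex 0.233 1.052 0.639
endloop
endfacet
facet normal 0.362 -0.457 -0.812
outer loop
vertex 1.046 1.49 -0.074
vertex 2.083 1.379 0.451
vertex 1.279 0.541 0.564
endloop
endfacet
facet normal 0.986 -0.128 0.102
outer loop
vertex 2.083 1.379 0.451
vertex 2.067 2.028 1.421
vertex 1.91 0.873 1.488
endloop
endfacet
facet normal -0.459 -0.248 0.853
outer loop
vertex 0.767 0.671 1.605
vertex 1.254 1.59 2.134
vertex 0.217 1.701 1.609
endloop
endfacet
facet normal -0.844 -0.452 0.288
outer loop
vertex 0.767 0.671 1.605
vertex 0.217 1.701 1.609
vertex 0.233 1.052 0.639
endloop
endfacet
facet normal -0.443 -0.890 -0.106
outer loop
vertex 0.767 0.671 1.605
vertex 0.233 1.052 0.639
vertex 1.279 0.541 0.564
endloop
endfacet
facet normal 0.191 -0.958 0.214
outer loop
vertex 0.767 0.671 1.605
vertex 1.279 0.541 0.564
vertex 1.91 0.873 1.488
endloop
endfacet
facet normal 0.182 -0.561 0.807
outer loop
vertex 0.767 0.671 1.605
vertex 1.91 0.873 1.488
vertex 1.254 1.59 2.134
endloop
endfacet
facet normal -0.362 0.457 0.812
outer loop
vertex 0.217 1.701 1.609
vertex 1.254 1.59 2.134
vertex 1.021 2.539 1.496
endloop
endfacet
facet normal -0.986 0.128 -0.102
outer loop
vertex 0.233 1.052 0.639
vertex 0.217 1.701 1.609
vertex 0.39 2.207 0.572
endloop
endfacet
facet normal -0.337 -0.581 -0.741
outer loop
vertex 1.279 0.541 0.564
vertex 0.233 1.052 0.639
vertex 1.046 1.49 -0.074
endloop
endfacet
facet normal 0.688 -0.690 -0.222
outer loop
vertex 1.91 0.873 1.488
vertex 1.279 0.541 0.564
vertex 2.083 1.379 0.451
endloop
endfacet
facet normal 0.673 -0.049 0.738
outer loop
vertex 1.254 1.59 2.134
vertex 1.91 0.873 1.488
vertex 2.067 2.028 1.421
endloop
endfacet
facet normal -0.582 0.809 0.085
outer loop
vertex -4.901 0.444 0.512
vertex -4.332 0.762 1.386
vertex -3.692 1.435 -0.636
endloop
endfacet
facet normal -0.522 -0.292 -0.802
outer loop
vertex -2.528 -0.182 -0.806
vertex -4.901 0.444 0.512
vertex -3.692 1.435 -0.636
endloop
endfacet
facet normal -0.582 0.809 0.085
outer loop
vertex -3.692 1.435 -0.636
vertex -4.332 0.762 1.386
vertex -3.123 1.753 0.238
endloop
endfacet
facet normal 0.623 0.511 -0.592
outer loop
vertex -3.123 1.753 0.238
vertex -2.528 -0.182 -0.806
vertex -3.692 1.435 -0.636
endloop
endfacet
facet normal -0.623 -0.511 0.592
outer loop
vertex -4.901 0.444 0.512
vertex -3.168 -0.855 1.216
vertex -4.332 0.762 1.386
endloop
endfacet
facet normal -0.522 -0.292 -0.802
outer loop
vertex -3.737 -1.173 0.342
vertex -4.901 0.444 0.512
vertex -2.528 -0.182 -0.806
endloop
endfacet
facet normal -0.623 -0.511 0.592
outer loop
vertex -3.737 -1.173 0.342
vertex -3.168 -0.855 1.216
vertex -4.901 0.444 0.512
endloop
endfacet
facet normal 0.522 0.292 0.802
outer loop
vertex -4.332 0.762 1.386
vertex -3.168 -0.855 1.216
vertex -3.123 1.753 0.238
endloop
endfacet
facet normal 0.623 0.511 -0.592
outer loop
vertex -1.959 0.136 0.068
vertex -2.528 -0.182 -0.806
vertex -3.123 1.753 0.238
endloop
endfacet
facet normal 0.522 0.292 0.802
outer loop
vertex -3.123 1.753 0.238
vertex -3.168 -0.855 1.216
vertex -1.959 0.136 0.068
endloop
endfacet
facet normal 0.582 -0.809 -0.085
outer loop
vertex -1.959 0.136 0.068
vertex -3.737 -1.173 0.342
vertex -2.528 -0.182 -0.806
endloop
endfacet
facet normal 0.582 -0.809 -0.085
outer loop
vertex -3.168 -0.855 1.216
vertex -3.737 -1.173 0.342
vertex -1.959 0.136 0.068
endloop
endfacet

endsolid


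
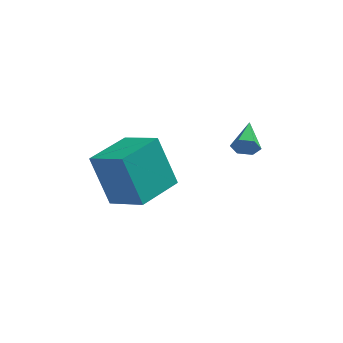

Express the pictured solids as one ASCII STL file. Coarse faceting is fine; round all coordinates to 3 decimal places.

solid 
facet normal 0.054 -0.938 -0.343
outer loop
vertex 0.151 2.841 2.319
vertex -0.056 2.674 2.743
vertex -0.346 2.799 2.355
endloop
endfacet
facet normal -0.109 0.621 -0.776
outer loop
vertex 0.151 2.841 2.319
vertex -0.346 2.799 2.355
vertex -0.124 3.866 3.177
endloop
endfacet
facet normal 0.053 -0.938 -0.342
outer loop
vertex -0.346 2.799 2.355
vertex -0.056 2.674 2.743
vertex -0.553 2.633 2.779
endloop
endfacet
facet normal -0.877 0.394 -0.274
outer loop
vertex -0.346 2.799 2.355
vertex -0.553 2.633 2.779
vertex -0.124 3.866 3.177
endloop
endfacet
facet normal 0.053 -0.938 -0.342
outer loop
vertex -0.553 2.633 2.779
vertex -0.056 2.674 2.743
vertex -0.263 2.508 3.166
endloop
endfacet
facet normal -0.786 0.075 0.613
outer loop
vertex -0.553 2.633 2.779
vertex -0.263 2.508 3.166
vertex -0.124 3.866 3.177
endloop
endfacet
facet normal 0.053 -0.938 -0.342
outer loop
vertex -0.263 2.508 3.166
vertex -0.056 2.674 2.743
vertex 0.234 2.549 3.13
endloop
endfacet
facet normal 0.074 -0.016 0.997
outer loop
vertex -0.263 2.508 3.166
vertex 0.234 2.549 3.13
vertex -0.124 3.866 3.177
endloop
endfacet
facet normal 0.054 -0.938 -0.343
outer loop
vertex 0.234 2.549 3.13
vertex -0.056 2.674 2.743
vertex 0.441 2.716 2.706
endloop
endfacet
facet normal 0.843 0.211 0.495
outer loop
vertex 0.234 2.549 3.13
vertex 0.441 2.716 2.706
vertex -0.124 3.866 3.177
endloop
endfacet
facet normal 0.054 -0.938 -0.343
outer loop
vertex 0.441 2.716 2.706
vertex -0.056 2.674 2.743
vertex 0.151 2.841 2.319
endloop
endfacet
facet normal 0.752 0.530 -0.392
outer loop
vertex 0.441 2.716 2.706
vertex 0.151 2.841 2.319
vertex -0.124 3.866 3.177
endloop
endfacet
facet normal -0.821 0.445 -0.358
outer loop
vertex -4.887 1.656 2.268
vertex -4.082 3.229 2.375
vertex -4.193 1.429 0.395
endloop
endfacet
facet normal -0.455 -0.889 -0.061
outer loop
vertex -2.978 0.771 0.925
vertex -4.887 1.656 2.268
vertex -4.193 1.429 0.395
endloop
endfacet
facet normal -0.821 0.444 -0.358
outer loop
vertex -4.193 1.429 0.395
vertex -4.082 3.229 2.375
vertex -3.389 3.002 0.502
endloop
endfacet
facet normal 0.345 -0.113 -0.932
outer loop
vertex -3.389 3.002 0.502
vertex -2.978 0.771 0.925
vertex -4.193 1.429 0.395
endloop
endfacet
facet normal -0.345 0.113 0.932
outer loop
vertex -4.887 1.656 2.268
vertex -2.867 2.571 2.905
vertex -4.082 3.229 2.375
endloop
endfacet
facet normal -0.455 -0.889 -0.060
outer loop
vertex -3.671 0.998 2.798
vertex -4.887 1.656 2.268
vertex -2.978 0.771 0.925
endloop
endfacet
facet normal -0.345 0.113 0.932
outer loop
vertex -3.671 0.998 2.798
vertex -2.867 2.571 2.905
vertex -4.887 1.656 2.268
endloop
endfacet
facet normal 0.455 0.889 0.061
outer loop
vertex -4.082 3.229 2.375
vertex -2.867 2.571 2.905
vertex -3.389 3.002 0.502
endloop
endfacet
facet normal 0.345 -0.113 -0.932
outer loop
vertex -2.173 2.344 1.032
vertex -2.978 0.771 0.925
vertex -3.389 3.002 0.502
endloop
endfacet
facet normal 0.454 0.889 0.061
outer loop
vertex -3.389 3.002 0.502
vertex -2.867 2.571 2.905
vertex -2.173 2.344 1.032
endloop
endfacet
facet normal 0.821 -0.445 0.358
outer loop
vertex -2.173 2.344 1.032
vertex -3.671 0.998 2.798
vertex -2.978 0.771 0.925
endloop
endfacet
facet normal 0.821 -0.444 0.358
outer loop
vertex -2.867 2.571 2.905
vertex -3.671 0.998 2.798
vertex -2.173 2.344 1.032
endloop
endfacet

endsolid


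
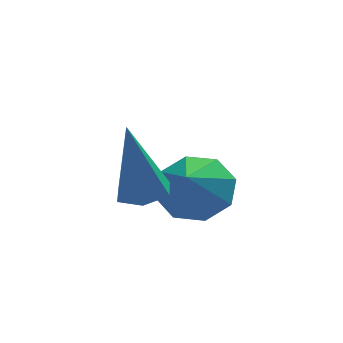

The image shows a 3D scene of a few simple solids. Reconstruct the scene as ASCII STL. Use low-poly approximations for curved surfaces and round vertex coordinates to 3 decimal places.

solid 
facet normal 0.314 0.609 -0.728
outer loop
vertex 4.772 -2.527 -3.726
vertex 3.966 -2.389 -3.958
vertex 4.507 -2.02 -3.416
endloop
endfacet
facet normal 0.522 -0.229 0.821
outer loop
vertex 4.772 -2.527 -3.726
vertex 4.507 -2.02 -3.416
vertex 3.614 -3.071 -3.142
endloop
endfacet
facet normal 0.315 0.608 -0.729
outer loop
vertex 4.507 -2.02 -3.416
vertex 3.966 -2.389 -3.958
vertex 3.925 -1.729 -3.425
endloop
endfacet
facet normal 0.079 0.188 0.979
outer loop
vertex 4.507 -2.02 -3.416
vertex 3.925 -1.729 -3.425
vertex 3.614 -3.071 -3.142
endloop
endfacet
facet normal 0.313 0.608 -0.729
outer loop
vertex 3.925 -1.729 -3.425
vertex 3.966 -2.389 -3.958
vertex 3.367 -1.825 -3.745
endloop
endfacet
facet normal -0.513 0.289 0.808
outer loop
vertex 3.925 -1.729 -3.425
vertex 3.367 -1.825 -3.745
vertex 3.614 -3.071 -3.142
endloop
endfacet
facet normal 0.314 0.609 -0.729
outer loop
vertex 3.367 -1.825 -3.745
vertex 3.966 -2.389 -3.958
vertex 3.16 -2.252 -4.191
endloop
endfacet
facet normal -0.913 0.016 0.408
outer loop
vertex 3.367 -1.825 -3.745
vertex 3.16 -2.252 -4.191
vertex 3.614 -3.071 -3.142
endloop
endfacet
facet normal 0.314 0.608 -0.729
outer loop
vertex 3.16 -2.252 -4.191
vertex 3.966 -2.389 -3.958
vertex 3.425 -2.759 -4.5
endloop
endfacet
facet normal -0.882 -0.470 0.015
outer loop
vertex 3.16 -2.252 -4.191
vertex 3.425 -2.759 -4.5
vertex 3.614 -3.071 -3.142
endloop
endfacet
facet normal 0.314 0.608 -0.729
outer loop
vertex 3.425 -2.759 -4.5
vertex 3.966 -2.389 -3.958
vertex 4.007 -3.05 -4.492
endloop
endfacet
facet normal -0.441 -0.886 -0.142
outer loop
vertex 3.425 -2.759 -4.5
vertex 4.007 -3.05 -4.492
vertex 3.614 -3.071 -3.142
endloop
endfacet
facet normal 0.314 0.608 -0.729
outer loop
vertex 4.007 -3.05 -4.492
vertex 3.966 -2.389 -3.958
vertex 4.565 -2.953 -4.171
endloop
endfacet
facet normal 0.155 -0.988 0.030
outer loop
vertex 4.007 -3.05 -4.492
vertex 4.565 -2.953 -4.171
vertex 3.614 -3.071 -3.142
endloop
endfacet
facet normal 0.314 0.609 -0.729
outer loop
vertex 4.565 -2.953 -4.171
vertex 3.966 -2.389 -3.958
vertex 4.772 -2.527 -3.726
endloop
endfacet
facet normal 0.552 -0.715 0.428
outer loop
vertex 4.565 -2.953 -4.171
vertex 4.772 -2.527 -3.726
vertex 3.614 -3.071 -3.142
endloop
endfacet
facet normal 0.163 -0.065 -0.984
outer loop
vertex 3.052 -4.076 -2.931
vertex 2.638 -3.681 -3.026
vertex 3.187 -3.513 -2.946
endloop
endfacet
facet normal 0.881 -0.200 0.429
outer loop
vertex 3.052 -4.076 -2.931
vertex 3.187 -3.513 -2.946
vertex 2.342 -3.559 -1.234
endloop
endfacet
facet normal 0.164 -0.067 -0.984
outer loop
vertex 3.187 -3.513 -2.946
vertex 2.638 -3.681 -3.026
vertex 2.774 -3.117 -3.042
endloop
endfacet
facet normal 0.615 0.720 0.323
outer loop
vertex 3.187 -3.513 -2.946
vertex 2.774 -3.117 -3.042
vertex 2.342 -3.559 -1.234
endloop
endfacet
facet normal 0.162 -0.067 -0.984
outer loop
vertex 2.774 -3.117 -3.042
vertex 2.638 -3.681 -3.026
vertex 2.225 -3.286 -3.121
endloop
endfacet
facet normal -0.311 0.938 0.155
outer loop
vertex 2.774 -3.117 -3.042
vertex 2.225 -3.286 -3.121
vertex 2.342 -3.559 -1.234
endloop
endfacet
facet normal 0.162 -0.067 -0.984
outer loop
vertex 2.225 -3.286 -3.121
vertex 2.638 -3.681 -3.026
vertex 2.089 -3.849 -3.105
endloop
endfacet
facet normal -0.967 0.236 0.094
outer loop
vertex 2.225 -3.286 -3.121
vertex 2.089 -3.849 -3.105
vertex 2.342 -3.559 -1.234
endloop
endfacet
facet normal 0.162 -0.067 -0.984
outer loop
vertex 2.089 -3.849 -3.105
vertex 2.638 -3.681 -3.026
vertex 2.502 -4.245 -3.01
endloop
endfacet
facet normal -0.702 -0.684 0.201
outer loop
vertex 2.089 -3.849 -3.105
vertex 2.502 -4.245 -3.01
vertex 2.342 -3.559 -1.234
endloop
endfacet
facet normal 0.162 -0.067 -0.985
outer loop
vertex 2.502 -4.245 -3.01
vertex 2.638 -3.681 -3.026
vertex 3.052 -4.076 -2.931
endloop
endfacet
facet normal 0.224 -0.902 0.369
outer loop
vertex 2.502 -4.245 -3.01
vertex 3.052 -4.076 -2.931
vertex 2.342 -3.559 -1.234
endloop
endfacet

endsolid


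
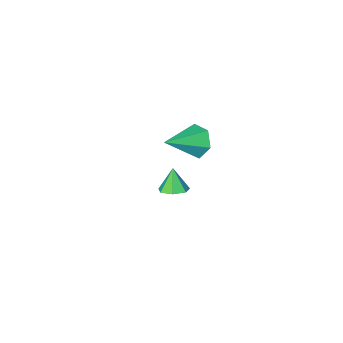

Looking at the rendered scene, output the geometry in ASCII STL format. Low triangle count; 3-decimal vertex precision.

solid 
facet normal -0.898 -0.091 -0.431
outer loop
vertex 3.403 0.791 1.212
vertex 3.013 1.053 1.968
vertex 3.246 1.655 1.356
endloop
endfacet
facet normal 0.711 0.239 -0.662
outer loop
vertex 3.403 0.791 1.212
vertex 3.246 1.655 1.356
vertex 4.727 1.227 2.792
endloop
endfacet
facet normal -0.898 -0.091 -0.431
outer loop
vertex 3.246 1.655 1.356
vertex 3.013 1.053 1.968
vertex 2.856 1.917 2.112
endloop
endfacet
facet normal 0.382 0.916 -0.121
outer loop
vertex 3.246 1.655 1.356
vertex 2.856 1.917 2.112
vertex 4.727 1.227 2.792
endloop
endfacet
facet normal -0.897 -0.091 -0.432
outer loop
vertex 2.856 1.917 2.112
vertex 3.013 1.053 1.968
vertex 2.623 1.314 2.724
endloop
endfacet
facet normal 0.007 0.711 0.703
outer loop
vertex 2.856 1.917 2.112
vertex 2.623 1.314 2.724
vertex 4.727 1.227 2.792
endloop
endfacet
facet normal -0.897 -0.091 -0.432
outer loop
vertex 2.623 1.314 2.724
vertex 3.013 1.053 1.968
vertex 2.78 0.45 2.58
endloop
endfacet
facet normal -0.039 -0.171 0.984
outer loop
vertex 2.623 1.314 2.724
vertex 2.78 0.45 2.58
vertex 4.727 1.227 2.792
endloop
endfacet
facet normal -0.897 -0.091 -0.432
outer loop
vertex 2.78 0.45 2.58
vertex 3.013 1.053 1.968
vertex 3.17 0.189 1.824
endloop
endfacet
facet normal 0.290 -0.848 0.443
outer loop
vertex 2.78 0.45 2.58
vertex 3.17 0.189 1.824
vertex 4.727 1.227 2.792
endloop
endfacet
facet normal -0.898 -0.091 -0.431
outer loop
vertex 3.17 0.189 1.824
vertex 3.013 1.053 1.968
vertex 3.403 0.791 1.212
endloop
endfacet
facet normal 0.665 -0.643 -0.380
outer loop
vertex 3.17 0.189 1.824
vertex 3.403 0.791 1.212
vertex 4.727 1.227 2.792
endloop
endfacet
facet normal 0.176 0.380 -0.908
outer loop
vertex 2.897 -2.541 -4.423
vertex 2.378 -2.026 -4.308
vertex 3.102 -1.995 -4.155
endloop
endfacet
facet normal 0.735 -0.501 0.458
outer loop
vertex 2.897 -2.541 -4.423
vertex 3.102 -1.995 -4.155
vertex 2.162 -2.494 -3.192
endloop
endfacet
facet normal 0.176 0.380 -0.908
outer loop
vertex 3.102 -1.995 -4.155
vertex 2.378 -2.026 -4.308
vertex 2.762 -1.472 -4.002
endloop
endfacet
facet normal 0.645 0.204 0.736
outer loop
vertex 3.102 -1.995 -4.155
vertex 2.762 -1.472 -4.002
vertex 2.162 -2.494 -3.192
endloop
endfacet
facet normal 0.176 0.380 -0.908
outer loop
vertex 2.762 -1.472 -4.002
vertex 2.378 -2.026 -4.308
vertex 2.133 -1.367 -4.08
endloop
endfacet
facet normal 0.006 0.619 0.785
outer loop
vertex 2.762 -1.472 -4.002
vertex 2.133 -1.367 -4.08
vertex 2.162 -2.494 -3.192
endloop
endfacet
facet normal 0.177 0.380 -0.908
outer loop
vertex 2.133 -1.367 -4.08
vertex 2.378 -2.026 -4.308
vertex 1.689 -1.758 -4.33
endloop
endfacet
facet normal -0.700 0.431 0.570
outer loop
vertex 2.133 -1.367 -4.08
vertex 1.689 -1.758 -4.33
vertex 2.162 -2.494 -3.192
endloop
endfacet
facet normal 0.177 0.381 -0.908
outer loop
vertex 1.689 -1.758 -4.33
vertex 2.378 -2.026 -4.308
vertex 1.764 -2.351 -4.564
endloop
endfacet
facet normal -0.943 -0.218 0.251
outer loop
vertex 1.689 -1.758 -4.33
vertex 1.764 -2.351 -4.564
vertex 2.162 -2.494 -3.192
endloop
endfacet
facet normal 0.177 0.380 -0.908
outer loop
vertex 1.764 -2.351 -4.564
vertex 2.378 -2.026 -4.308
vertex 2.302 -2.7 -4.605
endloop
endfacet
facet normal -0.539 -0.839 0.069
outer loop
vertex 1.764 -2.351 -4.564
vertex 2.302 -2.7 -4.605
vertex 2.162 -2.494 -3.192
endloop
endfacet
facet normal 0.176 0.380 -0.908
outer loop
vertex 2.302 -2.7 -4.605
vertex 2.378 -2.026 -4.308
vertex 2.897 -2.541 -4.423
endloop
endfacet
facet normal 0.208 -0.965 0.161
outer loop
vertex 2.302 -2.7 -4.605
vertex 2.897 -2.541 -4.423
vertex 2.162 -2.494 -3.192
endloop
endfacet

endsolid


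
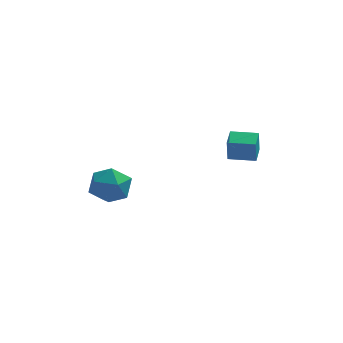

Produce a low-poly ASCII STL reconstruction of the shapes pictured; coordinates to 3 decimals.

solid 
facet normal -0.858 0.482 -0.177
outer loop
vertex -2.486 -0.816 0.228
vertex -2.905 -1.528 0.322
vertex -2.765 -1.038 0.978
endloop
endfacet
facet normal -0.381 0.916 0.129
outer loop
vertex -2.486 -0.816 0.228
vertex -2.765 -1.038 0.978
vertex -2.006 -0.711 0.897
endloop
endfacet
facet normal 0.198 0.937 -0.289
outer loop
vertex -2.486 -0.816 0.228
vertex -2.006 -0.711 0.897
vertex -1.677 -0.998 0.191
endloop
endfacet
facet normal 0.077 0.516 -0.853
outer loop
vertex -2.486 -0.816 0.228
vertex -1.677 -0.998 0.191
vertex -2.232 -1.503 -0.165
endloop
endfacet
facet normal -0.576 0.235 -0.783
outer loop
vertex -2.486 -0.816 0.228
vertex -2.232 -1.503 -0.165
vertex -2.905 -1.528 0.322
endloop
endfacet
facet normal -0.190 0.629 0.754
outer loop
vertex -2.006 -0.711 0.897
vertex -2.765 -1.038 0.978
vertex -2.128 -1.357 1.405
endloop
endfacet
facet normal -0.963 -0.073 0.260
outer loop
vertex -2.765 -1.038 0.978
vertex -2.905 -1.528 0.322
vertex -2.683 -1.862 1.049
endloop
endfacet
facet normal -0.505 -0.473 -0.722
outer loop
vertex -2.905 -1.528 0.322
vertex -2.232 -1.503 -0.165
vertex -2.354 -2.149 0.343
endloop
endfacet
facet normal 0.551 -0.017 -0.834
outer loop
vertex -2.232 -1.503 -0.165
vertex -1.677 -0.998 0.191
vertex -1.595 -1.822 0.262
endloop
endfacet
facet normal 0.744 0.663 0.077
outer loop
vertex -1.677 -0.998 0.191
vertex -2.006 -0.711 0.897
vertex -1.455 -1.332 0.918
endloop
endfacet
facet normal -0.077 -0.516 0.853
outer loop
vertex -1.874 -2.044 1.012
vertex -2.128 -1.357 1.405
vertex -2.683 -1.862 1.049
endloop
endfacet
facet normal -0.198 -0.937 0.289
outer loop
vertex -1.874 -2.044 1.012
vertex -2.683 -1.862 1.049
vertex -2.354 -2.149 0.343
endloop
endfacet
facet normal 0.381 -0.916 -0.129
outer loop
vertex -1.874 -2.044 1.012
vertex -2.354 -2.149 0.343
vertex -1.595 -1.822 0.262
endloop
endfacet
facet normal 0.858 -0.482 0.177
outer loop
vertex -1.874 -2.044 1.012
vertex -1.595 -1.822 0.262
vertex -1.455 -1.332 0.918
endloop
endfacet
facet normal 0.576 -0.235 0.783
outer loop
vertex -1.874 -2.044 1.012
vertex -1.455 -1.332 0.918
vertex -2.128 -1.357 1.405
endloop
endfacet
facet normal -0.551 0.017 0.834
outer loop
vertex -2.683 -1.862 1.049
vertex -2.128 -1.357 1.405
vertex -2.765 -1.038 0.978
endloop
endfacet
facet normal -0.744 -0.663 -0.077
outer loop
vertex -2.354 -2.149 0.343
vertex -2.683 -1.862 1.049
vertex -2.905 -1.528 0.322
endloop
endfacet
facet normal 0.190 -0.629 -0.754
outer loop
vertex -1.595 -1.822 0.262
vertex -2.354 -2.149 0.343
vertex -2.232 -1.503 -0.165
endloop
endfacet
facet normal 0.963 0.073 -0.260
outer loop
vertex -1.455 -1.332 0.918
vertex -1.595 -1.822 0.262
vertex -1.677 -0.998 0.191
endloop
endfacet
facet normal 0.505 0.473 0.722
outer loop
vertex -2.128 -1.357 1.405
vertex -1.455 -1.332 0.918
vertex -2.006 -0.711 0.897
endloop
endfacet
facet normal -0.989 0.144 -0.013
outer loop
vertex 1.702 1.538 1.075
vertex 1.814 2.318 1.208
vertex 1.736 1.689 0.158
endloop
endfacet
facet normal -0.140 -0.976 -0.166
outer loop
vertex 2.746 1.542 0.172
vertex 1.702 1.538 1.075
vertex 1.736 1.689 0.158
endloop
endfacet
facet normal -0.989 0.145 -0.014
outer loop
vertex 1.736 1.689 0.158
vertex 1.814 2.318 1.208
vertex 1.849 2.47 0.291
endloop
endfacet
facet normal 0.037 0.163 -0.986
outer loop
vertex 1.849 2.47 0.291
vertex 2.746 1.542 0.172
vertex 1.736 1.689 0.158
endloop
endfacet
facet normal -0.037 -0.163 0.986
outer loop
vertex 1.702 1.538 1.075
vertex 2.824 2.171 1.222
vertex 1.814 2.318 1.208
endloop
endfacet
facet normal -0.141 -0.976 -0.167
outer loop
vertex 2.711 1.39 1.089
vertex 1.702 1.538 1.075
vertex 2.746 1.542 0.172
endloop
endfacet
facet normal -0.038 -0.162 0.986
outer loop
vertex 2.711 1.39 1.089
vertex 2.824 2.171 1.222
vertex 1.702 1.538 1.075
endloop
endfacet
facet normal 0.140 0.976 0.167
outer loop
vertex 1.814 2.318 1.208
vertex 2.824 2.171 1.222
vertex 1.849 2.47 0.291
endloop
endfacet
facet normal 0.038 0.163 -0.986
outer loop
vertex 2.858 2.322 0.305
vertex 2.746 1.542 0.172
vertex 1.849 2.47 0.291
endloop
endfacet
facet normal 0.141 0.976 0.166
outer loop
vertex 1.849 2.47 0.291
vertex 2.824 2.171 1.222
vertex 2.858 2.322 0.305
endloop
endfacet
facet normal 0.989 -0.144 0.014
outer loop
vertex 2.858 2.322 0.305
vertex 2.711 1.39 1.089
vertex 2.746 1.542 0.172
endloop
endfacet
facet normal 0.989 -0.145 0.013
outer loop
vertex 2.824 2.171 1.222
vertex 2.711 1.39 1.089
vertex 2.858 2.322 0.305
endloop
endfacet

endsolid


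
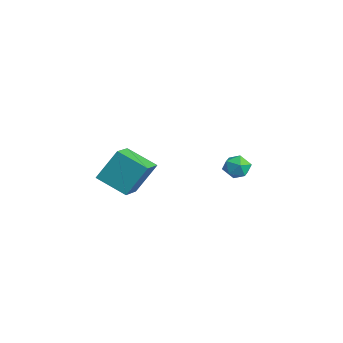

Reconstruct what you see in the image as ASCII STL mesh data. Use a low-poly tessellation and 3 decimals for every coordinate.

solid 
facet normal -0.079 0.783 0.617
outer loop
vertex -3.583 2.453 0.549
vertex -3.26 2.123 1.009
vertex -2.934 2.492 0.583
endloop
endfacet
facet normal -0.057 0.996 -0.064
outer loop
vertex -3.583 2.453 0.549
vertex -2.934 2.492 0.583
vertex -3.227 2.438 0.003
endloop
endfacet
facet normal -0.600 0.687 -0.410
outer loop
vertex -3.583 2.453 0.549
vertex -3.227 2.438 0.003
vertex -3.735 2.036 0.072
endloop
endfacet
facet normal -0.957 0.284 0.057
outer loop
vertex -3.583 2.453 0.549
vertex -3.735 2.036 0.072
vertex -3.756 1.841 0.694
endloop
endfacet
facet normal -0.635 0.343 0.692
outer loop
vertex -3.583 2.453 0.549
vertex -3.756 1.841 0.694
vertex -3.26 2.123 1.009
endloop
endfacet
facet normal 0.552 0.757 -0.349
outer loop
vertex -3.227 2.438 0.003
vertex -2.934 2.492 0.583
vertex -2.684 2.099 0.126
endloop
endfacet
facet normal 0.516 0.412 0.751
outer loop
vertex -2.934 2.492 0.583
vertex -3.26 2.123 1.009
vertex -2.705 1.904 0.748
endloop
endfacet
facet normal -0.385 -0.299 0.873
outer loop
vertex -3.26 2.123 1.009
vertex -3.756 1.841 0.694
vertex -3.213 1.502 0.817
endloop
endfacet
facet normal -0.905 -0.396 -0.155
outer loop
vertex -3.756 1.841 0.694
vertex -3.735 2.036 0.072
vertex -3.506 1.448 0.237
endloop
endfacet
facet normal -0.327 0.257 -0.910
outer loop
vertex -3.735 2.036 0.072
vertex -3.227 2.438 0.003
vertex -3.18 1.817 -0.189
endloop
endfacet
facet normal 0.957 -0.284 -0.057
outer loop
vertex -2.857 1.487 0.271
vertex -2.684 2.099 0.126
vertex -2.705 1.904 0.748
endloop
endfacet
facet normal 0.600 -0.687 0.410
outer loop
vertex -2.857 1.487 0.271
vertex -2.705 1.904 0.748
vertex -3.213 1.502 0.817
endloop
endfacet
facet normal 0.057 -0.996 0.064
outer loop
vertex -2.857 1.487 0.271
vertex -3.213 1.502 0.817
vertex -3.506 1.448 0.237
endloop
endfacet
facet normal 0.079 -0.783 -0.617
outer loop
vertex -2.857 1.487 0.271
vertex -3.506 1.448 0.237
vertex -3.18 1.817 -0.189
endloop
endfacet
facet normal 0.635 -0.343 -0.692
outer loop
vertex -2.857 1.487 0.271
vertex -3.18 1.817 -0.189
vertex -2.684 2.099 0.126
endloop
endfacet
facet normal 0.905 0.396 0.155
outer loop
vertex -2.705 1.904 0.748
vertex -2.684 2.099 0.126
vertex -2.934 2.492 0.583
endloop
endfacet
facet normal 0.327 -0.257 0.910
outer loop
vertex -3.213 1.502 0.817
vertex -2.705 1.904 0.748
vertex -3.26 2.123 1.009
endloop
endfacet
facet normal -0.552 -0.757 0.349
outer loop
vertex -3.506 1.448 0.237
vertex -3.213 1.502 0.817
vertex -3.756 1.841 0.694
endloop
endfacet
facet normal -0.516 -0.412 -0.751
outer loop
vertex -3.18 1.817 -0.189
vertex -3.506 1.448 0.237
vertex -3.735 2.036 0.072
endloop
endfacet
facet normal 0.385 0.299 -0.873
outer loop
vertex -2.684 2.099 0.126
vertex -3.18 1.817 -0.189
vertex -3.227 2.438 0.003
endloop
endfacet
facet normal -0.753 0.577 -0.315
outer loop
vertex -3.608 -2.509 2.042
vertex -2.645 -1.603 1.399
vertex -3.702 -3.366 0.694
endloop
endfacet
facet normal -0.655 -0.616 0.437
outer loop
vertex -2.775 -4.077 1.081
vertex -3.608 -2.509 2.042
vertex -3.702 -3.366 0.694
endloop
endfacet
facet normal -0.753 0.577 -0.315
outer loop
vertex -3.702 -3.366 0.694
vertex -2.645 -1.603 1.399
vertex -2.739 -2.46 0.051
endloop
endfacet
facet normal -0.059 -0.535 -0.843
outer loop
vertex -2.739 -2.46 0.051
vertex -2.775 -4.077 1.081
vertex -3.702 -3.366 0.694
endloop
endfacet
facet normal 0.059 0.535 0.843
outer loop
vertex -3.608 -2.509 2.042
vertex -1.718 -2.314 1.786
vertex -2.645 -1.603 1.399
endloop
endfacet
facet normal -0.655 -0.616 0.437
outer loop
vertex -2.681 -3.22 2.429
vertex -3.608 -2.509 2.042
vertex -2.775 -4.077 1.081
endloop
endfacet
facet normal 0.059 0.535 0.843
outer loop
vertex -2.681 -3.22 2.429
vertex -1.718 -2.314 1.786
vertex -3.608 -2.509 2.042
endloop
endfacet
facet normal 0.655 0.616 -0.437
outer loop
vertex -2.645 -1.603 1.399
vertex -1.718 -2.314 1.786
vertex -2.739 -2.46 0.051
endloop
endfacet
facet normal -0.059 -0.535 -0.843
outer loop
vertex -1.812 -3.171 0.438
vertex -2.775 -4.077 1.081
vertex -2.739 -2.46 0.051
endloop
endfacet
facet normal 0.655 0.616 -0.437
outer loop
vertex -2.739 -2.46 0.051
vertex -1.718 -2.314 1.786
vertex -1.812 -3.171 0.438
endloop
endfacet
facet normal 0.753 -0.577 0.315
outer loop
vertex -1.812 -3.171 0.438
vertex -2.681 -3.22 2.429
vertex -2.775 -4.077 1.081
endloop
endfacet
facet normal 0.753 -0.577 0.315
outer loop
vertex -1.718 -2.314 1.786
vertex -2.681 -3.22 2.429
vertex -1.812 -3.171 0.438
endloop
endfacet

endsolid


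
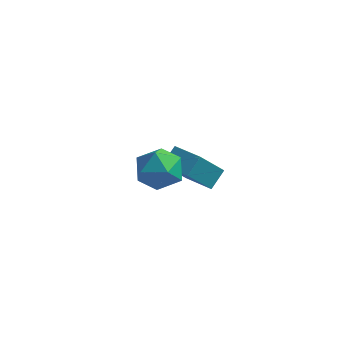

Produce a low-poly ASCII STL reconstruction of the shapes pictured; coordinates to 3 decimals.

solid 
facet normal -0.897 0.418 -0.144
outer loop
vertex -1.019 2.437 -0.121
vertex -0.724 3.323 0.616
vertex -0.243 3.539 -1.757
endloop
endfacet
facet normal -0.248 -0.745 -0.619
outer loop
vertex 1.264 2.837 -1.516
vertex -1.019 2.437 -0.121
vertex -0.243 3.539 -1.757
endloop
endfacet
facet normal -0.897 0.418 -0.144
outer loop
vertex -0.243 3.539 -1.757
vertex -0.724 3.323 0.616
vertex 0.052 4.425 -1.02
endloop
endfacet
facet normal 0.366 0.520 -0.772
outer loop
vertex 0.052 4.425 -1.02
vertex 1.264 2.837 -1.516
vertex -0.243 3.539 -1.757
endloop
endfacet
facet normal -0.366 -0.520 0.772
outer loop
vertex -1.019 2.437 -0.121
vertex 0.783 2.621 0.857
vertex -0.724 3.323 0.616
endloop
endfacet
facet normal -0.248 -0.745 -0.619
outer loop
vertex 0.488 1.735 0.12
vertex -1.019 2.437 -0.121
vertex 1.264 2.837 -1.516
endloop
endfacet
facet normal -0.366 -0.520 0.772
outer loop
vertex 0.488 1.735 0.12
vertex 0.783 2.621 0.857
vertex -1.019 2.437 -0.121
endloop
endfacet
facet normal 0.248 0.745 0.619
outer loop
vertex -0.724 3.323 0.616
vertex 0.783 2.621 0.857
vertex 0.052 4.425 -1.02
endloop
endfacet
facet normal 0.366 0.520 -0.772
outer loop
vertex 1.559 3.723 -0.779
vertex 1.264 2.837 -1.516
vertex 0.052 4.425 -1.02
endloop
endfacet
facet normal 0.248 0.745 0.619
outer loop
vertex 0.052 4.425 -1.02
vertex 0.783 2.621 0.857
vertex 1.559 3.723 -0.779
endloop
endfacet
facet normal 0.897 -0.418 0.144
outer loop
vertex 1.559 3.723 -0.779
vertex 0.488 1.735 0.12
vertex 1.264 2.837 -1.516
endloop
endfacet
facet normal 0.897 -0.418 0.144
outer loop
vertex 0.783 2.621 0.857
vertex 0.488 1.735 0.12
vertex 1.559 3.723 -0.779
endloop
endfacet
facet normal -0.633 -0.342 0.694
outer loop
vertex -0.434 -1.989 4.11
vertex 0.153 -3.034 4.13
vertex 0.482 -2.148 4.867
endloop
endfacet
facet normal -0.555 0.365 0.748
outer loop
vertex -0.434 -1.989 4.11
vertex 0.482 -2.148 4.867
vertex 0.365 -1.112 4.275
endloop
endfacet
facet normal -0.745 0.655 0.125
outer loop
vertex -0.434 -1.989 4.11
vertex 0.365 -1.112 4.275
vertex -0.036 -1.358 3.173
endloop
endfacet
facet normal -0.941 0.128 -0.314
outer loop
vertex -0.434 -1.989 4.11
vertex -0.036 -1.358 3.173
vertex -0.167 -2.546 3.083
endloop
endfacet
facet normal -0.872 -0.489 0.039
outer loop
vertex -0.434 -1.989 4.11
vertex -0.167 -2.546 3.083
vertex 0.153 -3.034 4.13
endloop
endfacet
facet normal 0.137 0.503 0.853
outer loop
vertex 0.365 -1.112 4.275
vertex 0.482 -2.148 4.867
vertex 1.447 -1.614 4.397
endloop
endfacet
facet normal 0.011 -0.642 0.767
outer loop
vertex 0.482 -2.148 4.867
vertex 0.153 -3.034 4.13
vertex 1.316 -2.802 4.307
endloop
endfacet
facet normal -0.375 -0.879 -0.295
outer loop
vertex 0.153 -3.034 4.13
vertex -0.167 -2.546 3.083
vertex 0.915 -3.048 3.205
endloop
endfacet
facet normal -0.487 0.119 -0.865
outer loop
vertex -0.167 -2.546 3.083
vertex -0.036 -1.358 3.173
vertex 0.798 -2.012 2.613
endloop
endfacet
facet normal -0.170 0.973 -0.155
outer loop
vertex -0.036 -1.358 3.173
vertex 0.365 -1.112 4.275
vertex 1.127 -1.126 3.35
endloop
endfacet
facet normal 0.941 -0.128 0.314
outer loop
vertex 1.714 -2.171 3.37
vertex 1.447 -1.614 4.397
vertex 1.316 -2.802 4.307
endloop
endfacet
facet normal 0.745 -0.655 -0.125
outer loop
vertex 1.714 -2.171 3.37
vertex 1.316 -2.802 4.307
vertex 0.915 -3.048 3.205
endloop
endfacet
facet normal 0.555 -0.365 -0.748
outer loop
vertex 1.714 -2.171 3.37
vertex 0.915 -3.048 3.205
vertex 0.798 -2.012 2.613
endloop
endfacet
facet normal 0.633 0.342 -0.694
outer loop
vertex 1.714 -2.171 3.37
vertex 0.798 -2.012 2.613
vertex 1.127 -1.126 3.35
endloop
endfacet
facet normal 0.872 0.489 -0.039
outer loop
vertex 1.714 -2.171 3.37
vertex 1.127 -1.126 3.35
vertex 1.447 -1.614 4.397
endloop
endfacet
facet normal 0.487 -0.119 0.865
outer loop
vertex 1.316 -2.802 4.307
vertex 1.447 -1.614 4.397
vertex 0.482 -2.148 4.867
endloop
endfacet
facet normal 0.170 -0.973 0.155
outer loop
vertex 0.915 -3.048 3.205
vertex 1.316 -2.802 4.307
vertex 0.153 -3.034 4.13
endloop
endfacet
facet normal -0.137 -0.503 -0.853
outer loop
vertex 0.798 -2.012 2.613
vertex 0.915 -3.048 3.205
vertex -0.167 -2.546 3.083
endloop
endfacet
facet normal -0.011 0.642 -0.767
outer loop
vertex 1.127 -1.126 3.35
vertex 0.798 -2.012 2.613
vertex -0.036 -1.358 3.173
endloop
endfacet
facet normal 0.375 0.879 0.295
outer loop
vertex 1.447 -1.614 4.397
vertex 1.127 -1.126 3.35
vertex 0.365 -1.112 4.275
endloop
endfacet

endsolid
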